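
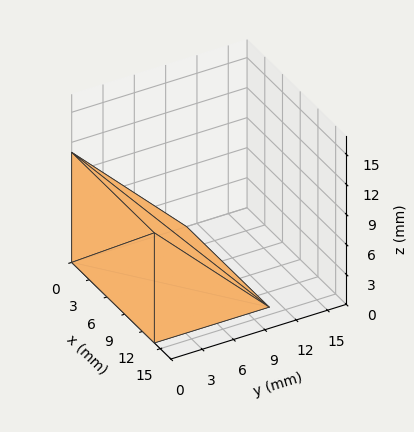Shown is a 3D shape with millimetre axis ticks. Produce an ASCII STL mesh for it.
Reading the render: the shape is a wedge (ramp): 14 × 11 mm base, rising to 11 mm along the y=0 edge and sloping linearly to z=0 at y=11 (dimensions read to the nearest mm from the axis ticks). For the STL, each face is triangulated and given an outward normal.

solid part
  facet normal 0.0000 0.0000 -1.0000
    outer loop
      vertex 14.0 11.0 0.0
      vertex 14.0 0.0 0.0
      vertex 0.0 0.0 0.0
    endloop
  endfacet
  facet normal 0.0000 0.0000 -1.0000
    outer loop
      vertex 0.0 11.0 0.0
      vertex 14.0 11.0 0.0
      vertex 0.0 0.0 0.0
    endloop
  endfacet
  facet normal 0.0000 -1.0000 0.0000
    outer loop
      vertex 0.0 0.0 0.0
      vertex 14.0 0.0 0.0
      vertex 14.0 0.0 11.0
    endloop
  endfacet
  facet normal 0.0000 -1.0000 0.0000
    outer loop
      vertex 0.0 0.0 0.0
      vertex 14.0 0.0 11.0
      vertex 0.0 0.0 11.0
    endloop
  endfacet
  facet normal 0.0000 0.7071 0.7071
    outer loop
      vertex 0.0 0.0 11.0
      vertex 14.0 0.0 11.0
      vertex 14.0 11.0 0.0
    endloop
  endfacet
  facet normal 0.0000 0.7071 0.7071
    outer loop
      vertex 0.0 0.0 11.0
      vertex 14.0 11.0 0.0
      vertex 0.0 11.0 0.0
    endloop
  endfacet
  facet normal -1.0000 0.0000 0.0000
    outer loop
      vertex 0.0 0.0 11.0
      vertex 0.0 11.0 0.0
      vertex 0.0 0.0 0.0
    endloop
  endfacet
  facet normal 1.0000 0.0000 0.0000
    outer loop
      vertex 14.0 0.0 0.0
      vertex 14.0 11.0 0.0
      vertex 14.0 0.0 11.0
    endloop
  endfacet
endsolid part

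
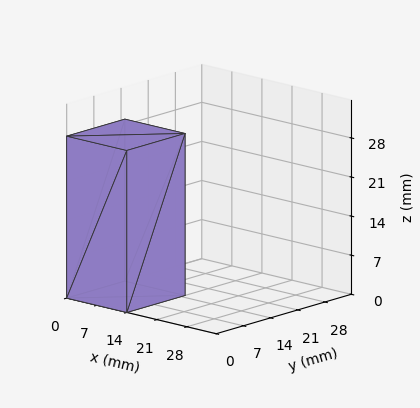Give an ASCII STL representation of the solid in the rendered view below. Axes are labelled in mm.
Reading the render: the shape is a rectangular box, roughly 14 × 15 mm footprint and 29 mm tall (dimensions read to the nearest mm from the axis ticks). For the STL, each face is triangulated and given an outward normal.

solid part
  facet normal 0.0000 0.0000 -1.0000
    outer loop
      vertex 14.0 15.0 0.0
      vertex 14.0 0.0 0.0
      vertex 0.0 0.0 0.0
    endloop
  endfacet
  facet normal 0.0000 0.0000 -1.0000
    outer loop
      vertex 0.0 15.0 0.0
      vertex 14.0 15.0 0.0
      vertex 0.0 0.0 0.0
    endloop
  endfacet
  facet normal 0.0000 0.0000 1.0000
    outer loop
      vertex 0.0 0.0 29.0
      vertex 14.0 0.0 29.0
      vertex 14.0 15.0 29.0
    endloop
  endfacet
  facet normal 0.0000 0.0000 1.0000
    outer loop
      vertex 0.0 0.0 29.0
      vertex 14.0 15.0 29.0
      vertex 0.0 15.0 29.0
    endloop
  endfacet
  facet normal 0.0000 -1.0000 0.0000
    outer loop
      vertex 0.0 0.0 0.0
      vertex 14.0 0.0 0.0
      vertex 14.0 0.0 29.0
    endloop
  endfacet
  facet normal 0.0000 -1.0000 0.0000
    outer loop
      vertex 0.0 0.0 0.0
      vertex 14.0 0.0 29.0
      vertex 0.0 0.0 29.0
    endloop
  endfacet
  facet normal 0.0000 1.0000 0.0000
    outer loop
      vertex 14.0 15.0 29.0
      vertex 14.0 15.0 0.0
      vertex 0.0 15.0 0.0
    endloop
  endfacet
  facet normal 0.0000 1.0000 0.0000
    outer loop
      vertex 0.0 15.0 29.0
      vertex 14.0 15.0 29.0
      vertex 0.0 15.0 0.0
    endloop
  endfacet
  facet normal -1.0000 0.0000 0.0000
    outer loop
      vertex 0.0 15.0 29.0
      vertex 0.0 15.0 0.0
      vertex 0.0 0.0 0.0
    endloop
  endfacet
  facet normal -1.0000 0.0000 0.0000
    outer loop
      vertex 0.0 0.0 29.0
      vertex 0.0 15.0 29.0
      vertex 0.0 0.0 0.0
    endloop
  endfacet
  facet normal 1.0000 0.0000 0.0000
    outer loop
      vertex 14.0 0.0 0.0
      vertex 14.0 15.0 0.0
      vertex 14.0 15.0 29.0
    endloop
  endfacet
  facet normal 1.0000 0.0000 0.0000
    outer loop
      vertex 14.0 0.0 0.0
      vertex 14.0 15.0 29.0
      vertex 14.0 0.0 29.0
    endloop
  endfacet
endsolid part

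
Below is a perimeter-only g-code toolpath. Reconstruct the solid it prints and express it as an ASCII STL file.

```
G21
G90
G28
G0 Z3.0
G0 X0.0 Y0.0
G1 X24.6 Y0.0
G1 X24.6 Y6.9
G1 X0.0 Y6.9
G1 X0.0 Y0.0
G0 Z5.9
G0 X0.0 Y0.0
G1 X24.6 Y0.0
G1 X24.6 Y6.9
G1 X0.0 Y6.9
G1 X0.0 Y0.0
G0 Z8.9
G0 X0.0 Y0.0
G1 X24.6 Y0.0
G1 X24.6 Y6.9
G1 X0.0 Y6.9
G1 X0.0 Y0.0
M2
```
solid part
  facet normal 0.0000 0.0000 -1.0000
    outer loop
      vertex 24.6 6.9 0.0
      vertex 24.6 0.0 0.0
      vertex 0.0 0.0 0.0
    endloop
  endfacet
  facet normal 0.0000 0.0000 -1.0000
    outer loop
      vertex 0.0 6.9 0.0
      vertex 24.6 6.9 0.0
      vertex 0.0 0.0 0.0
    endloop
  endfacet
  facet normal 0.0000 0.0000 1.0000
    outer loop
      vertex 0.0 0.0 8.9
      vertex 24.6 0.0 8.9
      vertex 24.6 6.9 8.9
    endloop
  endfacet
  facet normal 0.0000 0.0000 1.0000
    outer loop
      vertex 0.0 0.0 8.9
      vertex 24.6 6.9 8.9
      vertex 0.0 6.9 8.9
    endloop
  endfacet
  facet normal 0.0000 -1.0000 0.0000
    outer loop
      vertex 0.0 0.0 0.0
      vertex 24.6 0.0 0.0
      vertex 24.6 0.0 8.9
    endloop
  endfacet
  facet normal 0.0000 -1.0000 0.0000
    outer loop
      vertex 0.0 0.0 0.0
      vertex 24.6 0.0 8.9
      vertex 0.0 0.0 8.9
    endloop
  endfacet
  facet normal 0.0000 1.0000 0.0000
    outer loop
      vertex 24.6 6.9 8.9
      vertex 24.6 6.9 0.0
      vertex 0.0 6.9 0.0
    endloop
  endfacet
  facet normal 0.0000 1.0000 0.0000
    outer loop
      vertex 0.0 6.9 8.9
      vertex 24.6 6.9 8.9
      vertex 0.0 6.9 0.0
    endloop
  endfacet
  facet normal -1.0000 0.0000 0.0000
    outer loop
      vertex 0.0 6.9 8.9
      vertex 0.0 6.9 0.0
      vertex 0.0 0.0 0.0
    endloop
  endfacet
  facet normal -1.0000 0.0000 0.0000
    outer loop
      vertex 0.0 0.0 8.9
      vertex 0.0 6.9 8.9
      vertex 0.0 0.0 0.0
    endloop
  endfacet
  facet normal 1.0000 0.0000 0.0000
    outer loop
      vertex 24.6 0.0 0.0
      vertex 24.6 6.9 0.0
      vertex 24.6 6.9 8.9
    endloop
  endfacet
  facet normal 1.0000 0.0000 0.0000
    outer loop
      vertex 24.6 0.0 0.0
      vertex 24.6 6.9 8.9
      vertex 24.6 0.0 8.9
    endloop
  endfacet
endsolid part

The G0 Z moves step by Δz≈3.0 mm. Every layer's G1 loop is the same polygon, so the solid is a straight extrusion of it from z=0 to z≈8.9. Closing with flat bottom and top caps and triangulating gives 12 facets — a rectangular box, roughly 24.6 × 6.9 mm footprint and 8.9 mm tall.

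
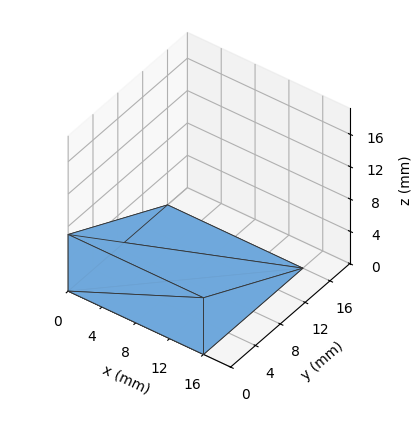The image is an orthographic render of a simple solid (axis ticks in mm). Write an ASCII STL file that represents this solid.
Reading the render: the shape is a wedge (ramp): 16 × 16 mm base, rising to 7 mm along the y=0 edge and sloping linearly to z=0 at y=16 (dimensions read to the nearest mm from the axis ticks). For the STL, each face is triangulated and given an outward normal.

solid part
  facet normal 0.0000 0.0000 -1.0000
    outer loop
      vertex 16.000 16.000 0.000
      vertex 16.000 0.000 0.000
      vertex 0.000 0.000 0.000
    endloop
  endfacet
  facet normal 0.0000 0.0000 -1.0000
    outer loop
      vertex 0.000 16.000 0.000
      vertex 16.000 16.000 0.000
      vertex 0.000 0.000 0.000
    endloop
  endfacet
  facet normal 0.0000 -1.0000 0.0000
    outer loop
      vertex 0.000 0.000 0.000
      vertex 16.000 0.000 0.000
      vertex 16.000 0.000 7.000
    endloop
  endfacet
  facet normal 0.0000 -1.0000 0.0000
    outer loop
      vertex 0.000 0.000 0.000
      vertex 16.000 0.000 7.000
      vertex 0.000 0.000 7.000
    endloop
  endfacet
  facet normal 0.0000 0.4008 0.9162
    outer loop
      vertex 0.000 0.000 7.000
      vertex 16.000 0.000 7.000
      vertex 16.000 16.000 0.000
    endloop
  endfacet
  facet normal 0.0000 0.4008 0.9162
    outer loop
      vertex 0.000 0.000 7.000
      vertex 16.000 16.000 0.000
      vertex 0.000 16.000 0.000
    endloop
  endfacet
  facet normal -1.0000 0.0000 0.0000
    outer loop
      vertex 0.000 0.000 7.000
      vertex 0.000 16.000 0.000
      vertex 0.000 0.000 0.000
    endloop
  endfacet
  facet normal 1.0000 0.0000 0.0000
    outer loop
      vertex 16.000 0.000 0.000
      vertex 16.000 16.000 0.000
      vertex 16.000 0.000 7.000
    endloop
  endfacet
endsolid part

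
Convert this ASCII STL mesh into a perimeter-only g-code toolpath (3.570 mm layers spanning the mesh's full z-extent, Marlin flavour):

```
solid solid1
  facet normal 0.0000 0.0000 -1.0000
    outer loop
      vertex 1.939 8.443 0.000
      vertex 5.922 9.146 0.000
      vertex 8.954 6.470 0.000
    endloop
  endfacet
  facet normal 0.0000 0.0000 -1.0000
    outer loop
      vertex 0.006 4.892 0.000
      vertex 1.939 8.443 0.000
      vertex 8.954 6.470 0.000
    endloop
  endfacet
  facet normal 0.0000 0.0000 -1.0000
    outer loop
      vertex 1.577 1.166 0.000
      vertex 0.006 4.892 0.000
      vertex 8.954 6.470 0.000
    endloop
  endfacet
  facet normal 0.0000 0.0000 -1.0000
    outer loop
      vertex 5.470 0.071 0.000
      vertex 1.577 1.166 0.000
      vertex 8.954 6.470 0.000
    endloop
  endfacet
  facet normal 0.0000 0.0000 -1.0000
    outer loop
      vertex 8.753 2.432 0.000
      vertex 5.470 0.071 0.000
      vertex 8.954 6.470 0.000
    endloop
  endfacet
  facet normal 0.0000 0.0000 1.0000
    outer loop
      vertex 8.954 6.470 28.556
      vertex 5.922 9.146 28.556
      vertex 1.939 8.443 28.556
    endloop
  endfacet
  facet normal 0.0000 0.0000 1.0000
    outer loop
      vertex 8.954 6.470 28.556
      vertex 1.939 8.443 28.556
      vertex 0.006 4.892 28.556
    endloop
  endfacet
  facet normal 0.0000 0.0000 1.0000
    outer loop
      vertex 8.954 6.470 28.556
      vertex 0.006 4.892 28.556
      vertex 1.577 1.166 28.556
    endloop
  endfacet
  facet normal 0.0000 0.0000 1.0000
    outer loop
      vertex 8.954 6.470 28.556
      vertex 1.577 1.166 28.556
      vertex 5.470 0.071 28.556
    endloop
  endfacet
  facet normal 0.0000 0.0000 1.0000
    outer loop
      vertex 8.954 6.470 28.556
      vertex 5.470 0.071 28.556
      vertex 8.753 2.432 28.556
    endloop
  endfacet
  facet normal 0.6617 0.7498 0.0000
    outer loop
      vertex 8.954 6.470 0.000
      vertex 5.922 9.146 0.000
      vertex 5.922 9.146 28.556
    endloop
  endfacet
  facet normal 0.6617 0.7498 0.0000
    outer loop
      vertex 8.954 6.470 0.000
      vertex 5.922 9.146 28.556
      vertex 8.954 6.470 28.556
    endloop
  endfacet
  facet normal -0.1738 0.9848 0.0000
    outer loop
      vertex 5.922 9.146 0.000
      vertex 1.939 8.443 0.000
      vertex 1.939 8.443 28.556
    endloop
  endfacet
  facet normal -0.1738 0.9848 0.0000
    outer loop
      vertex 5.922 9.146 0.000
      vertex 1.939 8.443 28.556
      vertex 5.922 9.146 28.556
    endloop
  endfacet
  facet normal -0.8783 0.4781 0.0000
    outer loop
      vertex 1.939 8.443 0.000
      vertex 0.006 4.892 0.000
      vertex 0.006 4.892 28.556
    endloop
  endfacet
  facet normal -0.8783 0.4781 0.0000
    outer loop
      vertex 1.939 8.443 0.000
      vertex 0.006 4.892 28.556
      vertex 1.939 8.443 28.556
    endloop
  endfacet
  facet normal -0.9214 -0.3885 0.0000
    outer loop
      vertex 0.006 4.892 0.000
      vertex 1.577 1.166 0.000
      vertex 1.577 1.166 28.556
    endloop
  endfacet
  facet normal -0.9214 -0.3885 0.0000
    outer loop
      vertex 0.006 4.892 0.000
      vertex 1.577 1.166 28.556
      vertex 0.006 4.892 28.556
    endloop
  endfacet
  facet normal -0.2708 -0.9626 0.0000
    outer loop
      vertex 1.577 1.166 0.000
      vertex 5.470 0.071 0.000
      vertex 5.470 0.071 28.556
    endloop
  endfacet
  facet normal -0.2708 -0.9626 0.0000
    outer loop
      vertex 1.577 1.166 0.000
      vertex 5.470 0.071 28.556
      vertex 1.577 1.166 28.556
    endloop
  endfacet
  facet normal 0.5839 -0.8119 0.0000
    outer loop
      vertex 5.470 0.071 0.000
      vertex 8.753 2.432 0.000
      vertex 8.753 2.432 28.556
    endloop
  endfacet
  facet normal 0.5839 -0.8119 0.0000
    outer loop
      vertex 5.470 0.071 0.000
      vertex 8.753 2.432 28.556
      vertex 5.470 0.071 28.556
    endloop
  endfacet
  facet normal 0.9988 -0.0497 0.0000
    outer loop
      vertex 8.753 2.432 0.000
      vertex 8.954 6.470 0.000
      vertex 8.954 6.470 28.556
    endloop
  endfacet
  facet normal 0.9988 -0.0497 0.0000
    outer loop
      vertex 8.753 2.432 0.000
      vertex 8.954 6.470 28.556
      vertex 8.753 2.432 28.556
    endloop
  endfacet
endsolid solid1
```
; perimeter-only toolpath
G21 ; units = mm
G90 ; absolute positioning
G28 ; home
; layer 1
G0 Z3.570
G0 X8.954 Y6.470
G1 X5.922 Y9.146
G1 X1.939 Y8.443
G1 X0.006 Y4.892
G1 X1.577 Y1.166
G1 X5.470 Y0.071
G1 X8.753 Y2.432
G1 X8.954 Y6.470
; layer 2
G0 Z7.139
G0 X8.954 Y6.470
G1 X5.922 Y9.146
G1 X1.939 Y8.443
G1 X0.006 Y4.892
G1 X1.577 Y1.166
G1 X5.470 Y0.071
G1 X8.753 Y2.432
G1 X8.954 Y6.470
; layer 3
G0 Z10.709
G0 X8.954 Y6.470
G1 X5.922 Y9.146
G1 X1.939 Y8.443
G1 X0.006 Y4.892
G1 X1.577 Y1.166
G1 X5.470 Y0.071
G1 X8.753 Y2.432
G1 X8.954 Y6.470
; layer 4
G0 Z14.278
G0 X8.954 Y6.470
G1 X5.922 Y9.146
G1 X1.939 Y8.443
G1 X0.006 Y4.892
G1 X1.577 Y1.166
G1 X5.470 Y0.071
G1 X8.753 Y2.432
G1 X8.954 Y6.470
; layer 5
G0 Z17.848
G0 X8.954 Y6.470
G1 X5.922 Y9.146
G1 X1.939 Y8.443
G1 X0.006 Y4.892
G1 X1.577 Y1.166
G1 X5.470 Y0.071
G1 X8.753 Y2.432
G1 X8.954 Y6.470
; layer 6
G0 Z21.417
G0 X8.954 Y6.470
G1 X5.922 Y9.146
G1 X1.939 Y8.443
G1 X0.006 Y4.892
G1 X1.577 Y1.166
G1 X5.470 Y0.071
G1 X8.753 Y2.432
G1 X8.954 Y6.470
; layer 7
G0 Z24.986
G0 X8.954 Y6.470
G1 X5.922 Y9.146
G1 X1.939 Y8.443
G1 X0.006 Y4.892
G1 X1.577 Y1.166
G1 X5.470 Y0.071
G1 X8.753 Y2.432
G1 X8.954 Y6.470
; layer 8
G0 Z28.556
G0 X8.954 Y6.470
G1 X5.922 Y9.146
G1 X1.939 Y8.443
G1 X0.006 Y4.892
G1 X1.577 Y1.166
G1 X5.470 Y0.071
G1 X8.753 Y2.432
G1 X8.954 Y6.470
M2 ; end

The solid is a regular 7-sided prism (a cylinder approximated with 7 flat sides), circumscribed radius ≈ 4.66 mm, height ≈ 28.6 mm. Slicing at Δz = 3.570 mm — 8 equal slices spanning the solid's height, so layer i sits at z = i·h/8 — gives 8 non-empty perimeters. Each is a 7-segment closed polygon; G0 lifts to the layer z and rapids to the start vertex, then G1 traces the edges.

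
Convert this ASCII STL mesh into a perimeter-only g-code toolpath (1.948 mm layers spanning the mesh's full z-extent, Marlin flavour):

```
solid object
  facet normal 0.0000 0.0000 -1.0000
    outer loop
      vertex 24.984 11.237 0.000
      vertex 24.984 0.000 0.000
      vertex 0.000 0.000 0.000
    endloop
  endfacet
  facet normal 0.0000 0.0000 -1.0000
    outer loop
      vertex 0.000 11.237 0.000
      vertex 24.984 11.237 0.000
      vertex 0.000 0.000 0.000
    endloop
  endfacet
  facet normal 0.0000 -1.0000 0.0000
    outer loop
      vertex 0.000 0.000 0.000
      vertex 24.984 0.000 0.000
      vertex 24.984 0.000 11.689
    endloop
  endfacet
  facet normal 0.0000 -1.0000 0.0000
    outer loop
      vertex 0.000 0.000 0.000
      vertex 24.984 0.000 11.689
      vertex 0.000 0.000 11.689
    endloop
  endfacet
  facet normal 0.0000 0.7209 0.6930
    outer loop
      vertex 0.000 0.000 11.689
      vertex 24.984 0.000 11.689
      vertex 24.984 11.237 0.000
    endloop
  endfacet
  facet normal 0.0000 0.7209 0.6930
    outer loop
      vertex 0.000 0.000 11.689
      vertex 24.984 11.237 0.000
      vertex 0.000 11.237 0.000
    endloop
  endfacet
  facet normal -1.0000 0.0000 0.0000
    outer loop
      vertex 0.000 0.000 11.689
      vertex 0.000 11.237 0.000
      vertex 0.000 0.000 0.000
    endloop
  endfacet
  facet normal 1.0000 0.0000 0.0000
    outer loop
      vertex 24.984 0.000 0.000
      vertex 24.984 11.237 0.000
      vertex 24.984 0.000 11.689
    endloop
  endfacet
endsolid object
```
; perimeter-only toolpath
G21 ; units = mm
G90 ; absolute positioning
G28 ; home
; layer 1
G0 Z1.948
G0 X0.000 Y0.000
G1 X24.984 Y0.000
G1 X24.984 Y9.364
G1 X0.000 Y9.364
G1 X0.000 Y0.000
; layer 2
G0 Z3.896
G0 X0.000 Y0.000
G1 X24.984 Y0.000
G1 X24.984 Y7.491
G1 X0.000 Y7.491
G1 X0.000 Y0.000
; layer 3
G0 Z5.845
G0 X0.000 Y0.000
G1 X24.984 Y0.000
G1 X24.984 Y5.619
G1 X0.000 Y5.619
G1 X0.000 Y0.000
; layer 4
G0 Z7.793
G0 X0.000 Y0.000
G1 X24.984 Y0.000
G1 X24.984 Y3.746
G1 X0.000 Y3.746
G1 X0.000 Y0.000
; layer 5
G0 Z9.741
G0 X0.000 Y0.000
G1 X24.984 Y0.000
G1 X24.984 Y1.873
G1 X0.000 Y1.873
G1 X0.000 Y0.000
M2 ; end

The solid is a wedge (ramp): 25 × 11.2 mm base, rising to 11.7 mm along the y=0 edge and sloping linearly to z=0 at y=11.2. Slicing at Δz = 1.948 mm — 6 equal slices spanning the solid's height, so layer i sits at z = i·h/6 — gives 5 non-empty perimeters. Each is a 4-segment closed polygon; G0 lifts to the layer z and rapids to the start vertex, then G1 traces the edges. The cross-section shrinks linearly with z (the slice at the apex is degenerate and omitted).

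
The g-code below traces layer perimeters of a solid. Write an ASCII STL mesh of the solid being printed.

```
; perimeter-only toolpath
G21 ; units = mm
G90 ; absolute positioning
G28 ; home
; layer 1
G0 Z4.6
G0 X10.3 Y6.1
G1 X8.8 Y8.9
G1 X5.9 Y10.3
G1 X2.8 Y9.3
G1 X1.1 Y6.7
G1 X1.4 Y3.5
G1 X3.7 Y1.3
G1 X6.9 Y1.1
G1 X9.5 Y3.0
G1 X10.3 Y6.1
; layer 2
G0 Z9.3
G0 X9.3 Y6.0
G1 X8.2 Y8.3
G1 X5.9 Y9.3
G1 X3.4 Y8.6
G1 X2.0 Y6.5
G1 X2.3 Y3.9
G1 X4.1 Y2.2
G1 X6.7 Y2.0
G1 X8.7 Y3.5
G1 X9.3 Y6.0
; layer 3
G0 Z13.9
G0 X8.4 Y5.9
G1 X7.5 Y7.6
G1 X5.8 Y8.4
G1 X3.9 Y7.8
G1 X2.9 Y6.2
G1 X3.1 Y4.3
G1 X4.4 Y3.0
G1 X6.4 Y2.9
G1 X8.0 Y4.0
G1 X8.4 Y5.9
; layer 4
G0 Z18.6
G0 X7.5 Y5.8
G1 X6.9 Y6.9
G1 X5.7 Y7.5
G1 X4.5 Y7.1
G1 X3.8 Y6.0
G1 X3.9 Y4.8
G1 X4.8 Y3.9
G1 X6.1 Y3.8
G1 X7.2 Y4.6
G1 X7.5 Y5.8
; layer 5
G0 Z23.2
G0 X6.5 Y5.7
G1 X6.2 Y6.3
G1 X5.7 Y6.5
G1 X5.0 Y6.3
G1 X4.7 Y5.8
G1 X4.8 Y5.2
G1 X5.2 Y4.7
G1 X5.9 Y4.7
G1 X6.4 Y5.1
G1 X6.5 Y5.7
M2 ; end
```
solid part
  facet normal 0.0000 0.0000 -1.0000
    outer loop
      vertex 6.0 11.2 0.0
      vertex 9.5 9.6 0.0
      vertex 11.2 6.2 0.0
    endloop
  endfacet
  facet normal 0.0000 0.0000 -1.0000
    outer loop
      vertex 2.3 10.1 0.0
      vertex 6.0 11.2 0.0
      vertex 11.2 6.2 0.0
    endloop
  endfacet
  facet normal 0.0000 0.0000 -1.0000
    outer loop
      vertex 0.2 6.9 0.0
      vertex 2.3 10.1 0.0
      vertex 11.2 6.2 0.0
    endloop
  endfacet
  facet normal 0.0000 0.0000 -1.0000
    outer loop
      vertex 0.6 3.1 0.0
      vertex 0.2 6.9 0.0
      vertex 11.2 6.2 0.0
    endloop
  endfacet
  facet normal 0.0000 0.0000 -1.0000
    outer loop
      vertex 3.3 0.5 0.0
      vertex 0.6 3.1 0.0
      vertex 11.2 6.2 0.0
    endloop
  endfacet
  facet normal 0.0000 0.0000 -1.0000
    outer loop
      vertex 7.2 0.2 0.0
      vertex 3.3 0.5 0.0
      vertex 11.2 6.2 0.0
    endloop
  endfacet
  facet normal 0.0000 0.0000 -1.0000
    outer loop
      vertex 10.3 2.5 0.0
      vertex 7.2 0.2 0.0
      vertex 11.2 6.2 0.0
    endloop
  endfacet
  facet normal 0.8788 0.4394 0.1858
    outer loop
      vertex 11.2 6.2 0.0
      vertex 9.5 9.6 0.0
      vertex 5.6 5.6 27.9
    endloop
  endfacet
  facet normal 0.4086 0.8937 0.1852
    outer loop
      vertex 9.5 9.6 0.0
      vertex 6.0 11.2 0.0
      vertex 5.6 5.6 27.9
    endloop
  endfacet
  facet normal -0.2800 0.9420 0.1851
    outer loop
      vertex 6.0 11.2 0.0
      vertex 2.3 10.1 0.0
      vertex 5.6 5.6 27.9
    endloop
  endfacet
  facet normal -0.8217 0.5393 0.1842
    outer loop
      vertex 2.3 10.1 0.0
      vertex 0.2 6.9 0.0
      vertex 5.6 5.6 27.9
    endloop
  endfacet
  facet normal -0.9775 -0.1029 0.1844
    outer loop
      vertex 0.2 6.9 0.0
      vertex 0.6 3.1 0.0
      vertex 5.6 5.6 27.9
    endloop
  endfacet
  facet normal -0.6816 -0.7078 0.1856
    outer loop
      vertex 0.6 3.1 0.0
      vertex 3.3 0.5 0.0
      vertex 5.6 5.6 27.9
    endloop
  endfacet
  facet normal -0.0754 -0.9798 0.1853
    outer loop
      vertex 3.3 0.5 0.0
      vertex 7.2 0.2 0.0
      vertex 5.6 5.6 27.9
    endloop
  endfacet
  facet normal 0.5854 -0.7890 0.1863
    outer loop
      vertex 7.2 0.2 0.0
      vertex 10.3 2.5 0.0
      vertex 5.6 5.6 27.9
    endloop
  endfacet
  facet normal 0.9546 -0.2322 0.1866
    outer loop
      vertex 10.3 2.5 0.0
      vertex 11.2 6.2 0.0
      vertex 5.6 5.6 27.9
    endloop
  endfacet
endsolid part

The G0 Z moves step by Δz≈4.6 mm. The G1 loops shrink linearly with z, so the solid tapers from its base footprint up to z≈27.9. Closing with a flat bottom cap and the tapered top and triangulating gives 16 facets — a regular 9-sided pyramid, base circumscribed radius ≈ 5.6 mm, apex at z ≈ 27.9 mm.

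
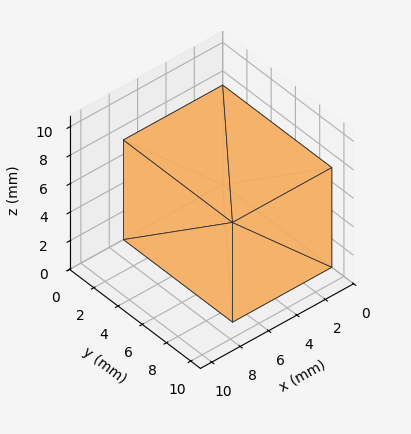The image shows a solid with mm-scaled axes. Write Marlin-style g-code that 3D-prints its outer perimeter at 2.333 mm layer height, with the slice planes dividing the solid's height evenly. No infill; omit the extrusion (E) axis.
Reading the render: the shape is a rectangular box, roughly 7 × 9 mm footprint and 7 mm tall (dimensions read to the nearest mm from the axis ticks). For the g-code, the solid's height is divided into equal slices at the stated Δz and each level perimeter traced with G1 moves after a G0 lift.

; perimeter-only toolpath
G21 ; units = mm
G90 ; absolute positioning
G28 ; home
; layer 1
G0 Z2.333
G0 X0.000 Y0.000
G1 X7.000 Y0.000
G1 X7.000 Y9.000
G1 X0.000 Y9.000
G1 X0.000 Y0.000
; layer 2
G0 Z4.667
G0 X0.000 Y0.000
G1 X7.000 Y0.000
G1 X7.000 Y9.000
G1 X0.000 Y9.000
G1 X0.000 Y0.000
; layer 3
G0 Z7.000
G0 X0.000 Y0.000
G1 X7.000 Y0.000
G1 X7.000 Y9.000
G1 X0.000 Y9.000
G1 X0.000 Y0.000
M2 ; end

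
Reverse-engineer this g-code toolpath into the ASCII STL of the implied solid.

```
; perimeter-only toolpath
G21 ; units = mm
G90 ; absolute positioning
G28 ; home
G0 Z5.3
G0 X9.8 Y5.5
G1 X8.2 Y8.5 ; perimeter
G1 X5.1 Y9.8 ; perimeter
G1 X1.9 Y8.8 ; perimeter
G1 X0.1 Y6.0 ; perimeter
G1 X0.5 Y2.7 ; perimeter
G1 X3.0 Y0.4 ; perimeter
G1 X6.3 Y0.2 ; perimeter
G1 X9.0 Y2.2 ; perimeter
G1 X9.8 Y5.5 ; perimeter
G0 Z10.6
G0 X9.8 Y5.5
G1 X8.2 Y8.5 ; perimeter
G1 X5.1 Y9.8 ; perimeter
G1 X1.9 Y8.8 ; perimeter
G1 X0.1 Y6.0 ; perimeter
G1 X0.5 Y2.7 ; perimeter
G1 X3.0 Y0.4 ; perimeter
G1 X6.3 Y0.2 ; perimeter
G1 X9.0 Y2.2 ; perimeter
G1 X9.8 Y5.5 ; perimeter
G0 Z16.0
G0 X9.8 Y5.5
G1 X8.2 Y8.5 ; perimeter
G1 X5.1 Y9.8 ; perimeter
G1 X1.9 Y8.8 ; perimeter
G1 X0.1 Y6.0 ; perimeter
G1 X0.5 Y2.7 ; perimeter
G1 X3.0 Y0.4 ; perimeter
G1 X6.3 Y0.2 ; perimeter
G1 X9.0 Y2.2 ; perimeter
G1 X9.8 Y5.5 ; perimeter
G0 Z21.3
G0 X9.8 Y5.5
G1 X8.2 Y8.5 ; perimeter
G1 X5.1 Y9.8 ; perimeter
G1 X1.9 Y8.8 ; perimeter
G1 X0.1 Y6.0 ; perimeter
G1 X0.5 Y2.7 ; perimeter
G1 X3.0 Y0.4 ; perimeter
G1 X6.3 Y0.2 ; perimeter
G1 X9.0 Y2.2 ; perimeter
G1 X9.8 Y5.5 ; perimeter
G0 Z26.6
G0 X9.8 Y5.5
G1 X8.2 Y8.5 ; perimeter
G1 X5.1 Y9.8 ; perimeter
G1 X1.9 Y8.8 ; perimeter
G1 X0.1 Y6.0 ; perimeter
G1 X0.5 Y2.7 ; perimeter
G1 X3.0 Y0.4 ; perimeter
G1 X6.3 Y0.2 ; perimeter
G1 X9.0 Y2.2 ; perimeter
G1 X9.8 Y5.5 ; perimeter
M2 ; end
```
solid part
  facet normal 0.0000 0.0000 -1.0000
    outer loop
      vertex 5.1 9.8 0.0
      vertex 8.2 8.5 0.0
      vertex 9.8 5.5 0.0
    endloop
  endfacet
  facet normal 0.0000 0.0000 -1.0000
    outer loop
      vertex 1.9 8.8 0.0
      vertex 5.1 9.8 0.0
      vertex 9.8 5.5 0.0
    endloop
  endfacet
  facet normal 0.0000 0.0000 -1.0000
    outer loop
      vertex 0.1 6.0 0.0
      vertex 1.9 8.8 0.0
      vertex 9.8 5.5 0.0
    endloop
  endfacet
  facet normal 0.0000 0.0000 -1.0000
    outer loop
      vertex 0.5 2.7 0.0
      vertex 0.1 6.0 0.0
      vertex 9.8 5.5 0.0
    endloop
  endfacet
  facet normal 0.0000 0.0000 -1.0000
    outer loop
      vertex 3.0 0.4 0.0
      vertex 0.5 2.7 0.0
      vertex 9.8 5.5 0.0
    endloop
  endfacet
  facet normal 0.0000 0.0000 -1.0000
    outer loop
      vertex 6.3 0.2 0.0
      vertex 3.0 0.4 0.0
      vertex 9.8 5.5 0.0
    endloop
  endfacet
  facet normal 0.0000 0.0000 -1.0000
    outer loop
      vertex 9.0 2.2 0.0
      vertex 6.3 0.2 0.0
      vertex 9.8 5.5 0.0
    endloop
  endfacet
  facet normal 0.0000 0.0000 1.0000
    outer loop
      vertex 9.8 5.5 26.6
      vertex 8.2 8.5 26.6
      vertex 5.1 9.8 26.6
    endloop
  endfacet
  facet normal 0.0000 0.0000 1.0000
    outer loop
      vertex 9.8 5.5 26.6
      vertex 5.1 9.8 26.6
      vertex 1.9 8.8 26.6
    endloop
  endfacet
  facet normal 0.0000 0.0000 1.0000
    outer loop
      vertex 9.8 5.5 26.6
      vertex 1.9 8.8 26.6
      vertex 0.1 6.0 26.6
    endloop
  endfacet
  facet normal 0.0000 0.0000 1.0000
    outer loop
      vertex 9.8 5.5 26.6
      vertex 0.1 6.0 26.6
      vertex 0.5 2.7 26.6
    endloop
  endfacet
  facet normal 0.0000 0.0000 1.0000
    outer loop
      vertex 9.8 5.5 26.6
      vertex 0.5 2.7 26.6
      vertex 3.0 0.4 26.6
    endloop
  endfacet
  facet normal 0.0000 0.0000 1.0000
    outer loop
      vertex 9.8 5.5 26.6
      vertex 3.0 0.4 26.6
      vertex 6.3 0.2 26.6
    endloop
  endfacet
  facet normal 0.0000 0.0000 1.0000
    outer loop
      vertex 9.8 5.5 26.6
      vertex 6.3 0.2 26.6
      vertex 9.0 2.2 26.6
    endloop
  endfacet
  facet normal 0.8824 0.4706 0.0000
    outer loop
      vertex 9.8 5.5 0.0
      vertex 8.2 8.5 0.0
      vertex 8.2 8.5 26.6
    endloop
  endfacet
  facet normal 0.8824 0.4706 0.0000
    outer loop
      vertex 9.8 5.5 0.0
      vertex 8.2 8.5 26.6
      vertex 9.8 5.5 26.6
    endloop
  endfacet
  facet normal 0.3867 0.9222 0.0000
    outer loop
      vertex 8.2 8.5 0.0
      vertex 5.1 9.8 0.0
      vertex 5.1 9.8 26.6
    endloop
  endfacet
  facet normal 0.3867 0.9222 0.0000
    outer loop
      vertex 8.2 8.5 0.0
      vertex 5.1 9.8 26.6
      vertex 8.2 8.5 26.6
    endloop
  endfacet
  facet normal -0.2983 0.9545 0.0000
    outer loop
      vertex 5.1 9.8 0.0
      vertex 1.9 8.8 0.0
      vertex 1.9 8.8 26.6
    endloop
  endfacet
  facet normal -0.2983 0.9545 0.0000
    outer loop
      vertex 5.1 9.8 0.0
      vertex 1.9 8.8 26.6
      vertex 5.1 9.8 26.6
    endloop
  endfacet
  facet normal -0.8412 0.5408 0.0000
    outer loop
      vertex 1.9 8.8 0.0
      vertex 0.1 6.0 0.0
      vertex 0.1 6.0 26.6
    endloop
  endfacet
  facet normal -0.8412 0.5408 0.0000
    outer loop
      vertex 1.9 8.8 0.0
      vertex 0.1 6.0 26.6
      vertex 1.9 8.8 26.6
    endloop
  endfacet
  facet normal -0.9927 -0.1203 0.0000
    outer loop
      vertex 0.1 6.0 0.0
      vertex 0.5 2.7 0.0
      vertex 0.5 2.7 26.6
    endloop
  endfacet
  facet normal -0.9927 -0.1203 0.0000
    outer loop
      vertex 0.1 6.0 0.0
      vertex 0.5 2.7 26.6
      vertex 0.1 6.0 26.6
    endloop
  endfacet
  facet normal -0.6771 -0.7359 0.0000
    outer loop
      vertex 0.5 2.7 0.0
      vertex 3.0 0.4 0.0
      vertex 3.0 0.4 26.6
    endloop
  endfacet
  facet normal -0.6771 -0.7359 0.0000
    outer loop
      vertex 0.5 2.7 0.0
      vertex 3.0 0.4 26.6
      vertex 0.5 2.7 26.6
    endloop
  endfacet
  facet normal -0.0605 -0.9982 0.0000
    outer loop
      vertex 3.0 0.4 0.0
      vertex 6.3 0.2 0.0
      vertex 6.3 0.2 26.6
    endloop
  endfacet
  facet normal -0.0605 -0.9982 0.0000
    outer loop
      vertex 3.0 0.4 0.0
      vertex 6.3 0.2 26.6
      vertex 3.0 0.4 26.6
    endloop
  endfacet
  facet normal 0.5952 -0.8036 0.0000
    outer loop
      vertex 6.3 0.2 0.0
      vertex 9.0 2.2 0.0
      vertex 9.0 2.2 26.6
    endloop
  endfacet
  facet normal 0.5952 -0.8036 0.0000
    outer loop
      vertex 6.3 0.2 0.0
      vertex 9.0 2.2 26.6
      vertex 6.3 0.2 26.6
    endloop
  endfacet
  facet normal 0.9719 -0.2356 0.0000
    outer loop
      vertex 9.0 2.2 0.0
      vertex 9.8 5.5 0.0
      vertex 9.8 5.5 26.6
    endloop
  endfacet
  facet normal 0.9719 -0.2356 0.0000
    outer loop
      vertex 9.0 2.2 0.0
      vertex 9.8 5.5 26.6
      vertex 9.0 2.2 26.6
    endloop
  endfacet
endsolid part

The G0 Z moves step by Δz≈5.3 mm. Every layer's G1 loop is the same polygon, so the solid is a straight extrusion of it from z=0 to z≈26.6. Closing with flat bottom and top caps and triangulating gives 32 facets — a regular 9-sided prism (a cylinder approximated with 9 flat sides), circumscribed radius ≈ 4.9 mm, height ≈ 26.6 mm.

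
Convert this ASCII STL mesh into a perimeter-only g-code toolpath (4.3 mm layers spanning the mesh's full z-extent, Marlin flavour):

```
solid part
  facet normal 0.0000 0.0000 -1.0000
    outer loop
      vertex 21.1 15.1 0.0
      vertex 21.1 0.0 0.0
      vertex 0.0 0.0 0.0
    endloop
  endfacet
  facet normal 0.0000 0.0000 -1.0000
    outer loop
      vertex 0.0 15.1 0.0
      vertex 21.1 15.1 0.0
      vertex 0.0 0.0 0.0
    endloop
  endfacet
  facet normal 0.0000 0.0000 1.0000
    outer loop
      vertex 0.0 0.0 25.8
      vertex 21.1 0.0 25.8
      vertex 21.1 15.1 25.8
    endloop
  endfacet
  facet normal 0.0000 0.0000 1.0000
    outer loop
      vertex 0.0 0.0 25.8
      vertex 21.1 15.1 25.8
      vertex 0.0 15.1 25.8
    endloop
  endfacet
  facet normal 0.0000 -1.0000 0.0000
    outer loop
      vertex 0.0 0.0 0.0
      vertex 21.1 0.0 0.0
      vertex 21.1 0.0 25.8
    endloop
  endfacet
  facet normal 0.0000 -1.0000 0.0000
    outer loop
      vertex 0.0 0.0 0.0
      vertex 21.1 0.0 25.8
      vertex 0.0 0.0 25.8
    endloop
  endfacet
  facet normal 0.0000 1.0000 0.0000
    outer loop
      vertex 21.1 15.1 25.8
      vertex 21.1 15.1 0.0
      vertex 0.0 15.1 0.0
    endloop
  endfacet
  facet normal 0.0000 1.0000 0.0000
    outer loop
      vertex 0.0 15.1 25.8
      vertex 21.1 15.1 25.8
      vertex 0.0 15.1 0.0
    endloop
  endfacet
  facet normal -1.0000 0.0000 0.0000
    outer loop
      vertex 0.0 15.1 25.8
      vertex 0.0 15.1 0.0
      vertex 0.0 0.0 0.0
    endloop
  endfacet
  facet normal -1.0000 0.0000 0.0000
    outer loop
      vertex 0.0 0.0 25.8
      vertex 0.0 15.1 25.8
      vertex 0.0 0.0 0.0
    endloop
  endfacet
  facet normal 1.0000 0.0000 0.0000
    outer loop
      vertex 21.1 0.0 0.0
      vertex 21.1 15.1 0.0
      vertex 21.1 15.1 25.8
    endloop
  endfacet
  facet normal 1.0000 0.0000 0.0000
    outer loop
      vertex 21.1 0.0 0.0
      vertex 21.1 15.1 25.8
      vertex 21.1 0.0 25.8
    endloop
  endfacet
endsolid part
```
; perimeter-only toolpath
G21 ; units = mm
G90 ; absolute positioning
G28 ; home
; layer 1
G0 Z4.3
G0 X0.0 Y0.0
G1 X21.1 Y0.0
G1 X21.1 Y15.1
G1 X0.0 Y15.1
G1 X0.0 Y0.0
; layer 2
G0 Z8.6
G0 X0.0 Y0.0
G1 X21.1 Y0.0
G1 X21.1 Y15.1
G1 X0.0 Y15.1
G1 X0.0 Y0.0
; layer 3
G0 Z12.9
G0 X0.0 Y0.0
G1 X21.1 Y0.0
G1 X21.1 Y15.1
G1 X0.0 Y15.1
G1 X0.0 Y0.0
; layer 4
G0 Z17.2
G0 X0.0 Y0.0
G1 X21.1 Y0.0
G1 X21.1 Y15.1
G1 X0.0 Y15.1
G1 X0.0 Y0.0
; layer 5
G0 Z21.5
G0 X0.0 Y0.0
G1 X21.1 Y0.0
G1 X21.1 Y15.1
G1 X0.0 Y15.1
G1 X0.0 Y0.0
; layer 6
G0 Z25.8
G0 X0.0 Y0.0
G1 X21.1 Y0.0
G1 X21.1 Y15.1
G1 X0.0 Y15.1
G1 X0.0 Y0.0
M2 ; end

The solid is a rectangular box, roughly 21.1 × 15.1 mm footprint and 25.8 mm tall. Slicing at Δz = 4.3 mm — 6 equal slices spanning the solid's height, so layer i sits at z = i·h/6 — gives 6 non-empty perimeters. Each is a 4-segment closed polygon; G0 lifts to the layer z and rapids to the start vertex, then G1 traces the edges.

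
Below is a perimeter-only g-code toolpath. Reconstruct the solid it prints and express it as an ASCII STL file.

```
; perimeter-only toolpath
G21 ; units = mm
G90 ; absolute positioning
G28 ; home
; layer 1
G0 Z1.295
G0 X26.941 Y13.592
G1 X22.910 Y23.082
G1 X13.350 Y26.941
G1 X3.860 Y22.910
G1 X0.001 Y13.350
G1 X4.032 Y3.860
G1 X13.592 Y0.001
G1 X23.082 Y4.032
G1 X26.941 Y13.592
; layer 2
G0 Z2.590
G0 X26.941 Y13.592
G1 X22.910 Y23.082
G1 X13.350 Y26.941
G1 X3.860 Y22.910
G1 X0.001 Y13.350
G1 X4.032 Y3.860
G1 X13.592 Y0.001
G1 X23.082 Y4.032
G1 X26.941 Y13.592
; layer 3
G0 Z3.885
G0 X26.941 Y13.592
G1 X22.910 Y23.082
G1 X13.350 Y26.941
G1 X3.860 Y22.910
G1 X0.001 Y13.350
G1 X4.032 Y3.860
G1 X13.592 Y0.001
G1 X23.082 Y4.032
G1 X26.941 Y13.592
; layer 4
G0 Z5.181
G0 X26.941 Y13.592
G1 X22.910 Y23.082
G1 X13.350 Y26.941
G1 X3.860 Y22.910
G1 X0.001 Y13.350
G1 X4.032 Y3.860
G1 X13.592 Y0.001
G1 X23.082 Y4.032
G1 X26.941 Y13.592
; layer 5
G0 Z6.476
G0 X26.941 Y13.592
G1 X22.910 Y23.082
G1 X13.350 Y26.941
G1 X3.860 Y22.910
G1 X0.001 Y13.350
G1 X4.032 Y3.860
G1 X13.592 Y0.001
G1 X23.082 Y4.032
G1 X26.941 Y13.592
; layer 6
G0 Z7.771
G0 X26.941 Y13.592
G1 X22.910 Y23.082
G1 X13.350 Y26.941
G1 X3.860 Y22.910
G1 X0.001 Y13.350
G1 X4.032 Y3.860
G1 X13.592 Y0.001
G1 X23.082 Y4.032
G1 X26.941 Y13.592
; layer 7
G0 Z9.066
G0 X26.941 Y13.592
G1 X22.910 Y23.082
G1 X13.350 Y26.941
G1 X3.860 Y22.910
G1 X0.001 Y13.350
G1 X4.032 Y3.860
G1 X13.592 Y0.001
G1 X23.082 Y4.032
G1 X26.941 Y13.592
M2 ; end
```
solid part
  facet normal 0.0000 0.0000 -1.0000
    outer loop
      vertex 13.350 26.941 0.000
      vertex 22.910 23.082 0.000
      vertex 26.941 13.592 0.000
    endloop
  endfacet
  facet normal 0.0000 0.0000 -1.0000
    outer loop
      vertex 3.860 22.910 0.000
      vertex 13.350 26.941 0.000
      vertex 26.941 13.592 0.000
    endloop
  endfacet
  facet normal 0.0000 0.0000 -1.0000
    outer loop
      vertex 0.001 13.350 0.000
      vertex 3.860 22.910 0.000
      vertex 26.941 13.592 0.000
    endloop
  endfacet
  facet normal 0.0000 0.0000 -1.0000
    outer loop
      vertex 4.032 3.860 0.000
      vertex 0.001 13.350 0.000
      vertex 26.941 13.592 0.000
    endloop
  endfacet
  facet normal 0.0000 0.0000 -1.0000
    outer loop
      vertex 13.592 0.001 0.000
      vertex 4.032 3.860 0.000
      vertex 26.941 13.592 0.000
    endloop
  endfacet
  facet normal 0.0000 0.0000 -1.0000
    outer loop
      vertex 23.082 4.032 0.000
      vertex 13.592 0.001 0.000
      vertex 26.941 13.592 0.000
    endloop
  endfacet
  facet normal 0.0000 0.0000 1.0000
    outer loop
      vertex 26.941 13.592 9.066
      vertex 22.910 23.082 9.066
      vertex 13.350 26.941 9.066
    endloop
  endfacet
  facet normal 0.0000 0.0000 1.0000
    outer loop
      vertex 26.941 13.592 9.066
      vertex 13.350 26.941 9.066
      vertex 3.860 22.910 9.066
    endloop
  endfacet
  facet normal 0.0000 0.0000 1.0000
    outer loop
      vertex 26.941 13.592 9.066
      vertex 3.860 22.910 9.066
      vertex 0.001 13.350 9.066
    endloop
  endfacet
  facet normal 0.0000 0.0000 1.0000
    outer loop
      vertex 26.941 13.592 9.066
      vertex 0.001 13.350 9.066
      vertex 4.032 3.860 9.066
    endloop
  endfacet
  facet normal 0.0000 0.0000 1.0000
    outer loop
      vertex 26.941 13.592 9.066
      vertex 4.032 3.860 9.066
      vertex 13.592 0.001 9.066
    endloop
  endfacet
  facet normal 0.0000 0.0000 1.0000
    outer loop
      vertex 26.941 13.592 9.066
      vertex 13.592 0.001 9.066
      vertex 23.082 4.032 9.066
    endloop
  endfacet
  facet normal 0.9204 0.3910 0.0000
    outer loop
      vertex 26.941 13.592 0.000
      vertex 22.910 23.082 0.000
      vertex 22.910 23.082 9.066
    endloop
  endfacet
  facet normal 0.9204 0.3910 0.0000
    outer loop
      vertex 26.941 13.592 0.000
      vertex 22.910 23.082 9.066
      vertex 26.941 13.592 9.066
    endloop
  endfacet
  facet normal 0.3743 0.9273 0.0000
    outer loop
      vertex 22.910 23.082 0.000
      vertex 13.350 26.941 0.000
      vertex 13.350 26.941 9.066
    endloop
  endfacet
  facet normal 0.3743 0.9273 0.0000
    outer loop
      vertex 22.910 23.082 0.000
      vertex 13.350 26.941 9.066
      vertex 22.910 23.082 9.066
    endloop
  endfacet
  facet normal -0.3910 0.9204 0.0000
    outer loop
      vertex 13.350 26.941 0.000
      vertex 3.860 22.910 0.000
      vertex 3.860 22.910 9.066
    endloop
  endfacet
  facet normal -0.3910 0.9204 0.0000
    outer loop
      vertex 13.350 26.941 0.000
      vertex 3.860 22.910 9.066
      vertex 13.350 26.941 9.066
    endloop
  endfacet
  facet normal -0.9273 0.3743 0.0000
    outer loop
      vertex 3.860 22.910 0.000
      vertex 0.001 13.350 0.000
      vertex 0.001 13.350 9.066
    endloop
  endfacet
  facet normal -0.9273 0.3743 0.0000
    outer loop
      vertex 3.860 22.910 0.000
      vertex 0.001 13.350 9.066
      vertex 3.860 22.910 9.066
    endloop
  endfacet
  facet normal -0.9204 -0.3910 0.0000
    outer loop
      vertex 0.001 13.350 0.000
      vertex 4.032 3.860 0.000
      vertex 4.032 3.860 9.066
    endloop
  endfacet
  facet normal -0.9204 -0.3910 0.0000
    outer loop
      vertex 0.001 13.350 0.000
      vertex 4.032 3.860 9.066
      vertex 0.001 13.350 9.066
    endloop
  endfacet
  facet normal -0.3743 -0.9273 0.0000
    outer loop
      vertex 4.032 3.860 0.000
      vertex 13.592 0.001 0.000
      vertex 13.592 0.001 9.066
    endloop
  endfacet
  facet normal -0.3743 -0.9273 0.0000
    outer loop
      vertex 4.032 3.860 0.000
      vertex 13.592 0.001 9.066
      vertex 4.032 3.860 9.066
    endloop
  endfacet
  facet normal 0.3910 -0.9204 0.0000
    outer loop
      vertex 13.592 0.001 0.000
      vertex 23.082 4.032 0.000
      vertex 23.082 4.032 9.066
    endloop
  endfacet
  facet normal 0.3910 -0.9204 0.0000
    outer loop
      vertex 13.592 0.001 0.000
      vertex 23.082 4.032 9.066
      vertex 13.592 0.001 9.066
    endloop
  endfacet
  facet normal 0.9273 -0.3743 0.0000
    outer loop
      vertex 23.082 4.032 0.000
      vertex 26.941 13.592 0.000
      vertex 26.941 13.592 9.066
    endloop
  endfacet
  facet normal 0.9273 -0.3743 0.0000
    outer loop
      vertex 23.082 4.032 0.000
      vertex 26.941 13.592 9.066
      vertex 23.082 4.032 9.066
    endloop
  endfacet
endsolid part

The G0 Z moves step by Δz≈1.295 mm. Every layer's G1 loop is the same polygon, so the solid is a straight extrusion of it from z=0 to z≈9.07. Closing with flat bottom and top caps and triangulating gives 28 facets — a regular 8-sided prism (a cylinder approximated with 8 flat sides), circumscribed radius ≈ 13.5 mm, height ≈ 9.07 mm.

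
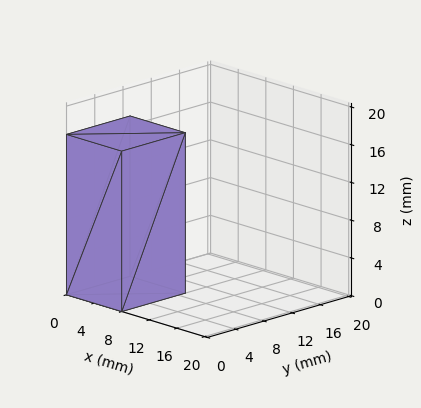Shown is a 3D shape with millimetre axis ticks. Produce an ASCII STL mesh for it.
Reading the render: the shape is a rectangular box, roughly 8 × 9 mm footprint and 17 mm tall (dimensions read to the nearest mm from the axis ticks). For the STL, each face is triangulated and given an outward normal.

solid part
  facet normal 0.0000 0.0000 -1.0000
    outer loop
      vertex 8.000 9.000 0.000
      vertex 8.000 0.000 0.000
      vertex 0.000 0.000 0.000
    endloop
  endfacet
  facet normal 0.0000 0.0000 -1.0000
    outer loop
      vertex 0.000 9.000 0.000
      vertex 8.000 9.000 0.000
      vertex 0.000 0.000 0.000
    endloop
  endfacet
  facet normal 0.0000 0.0000 1.0000
    outer loop
      vertex 0.000 0.000 17.000
      vertex 8.000 0.000 17.000
      vertex 8.000 9.000 17.000
    endloop
  endfacet
  facet normal 0.0000 0.0000 1.0000
    outer loop
      vertex 0.000 0.000 17.000
      vertex 8.000 9.000 17.000
      vertex 0.000 9.000 17.000
    endloop
  endfacet
  facet normal 0.0000 -1.0000 0.0000
    outer loop
      vertex 0.000 0.000 0.000
      vertex 8.000 0.000 0.000
      vertex 8.000 0.000 17.000
    endloop
  endfacet
  facet normal 0.0000 -1.0000 0.0000
    outer loop
      vertex 0.000 0.000 0.000
      vertex 8.000 0.000 17.000
      vertex 0.000 0.000 17.000
    endloop
  endfacet
  facet normal 0.0000 1.0000 0.0000
    outer loop
      vertex 8.000 9.000 17.000
      vertex 8.000 9.000 0.000
      vertex 0.000 9.000 0.000
    endloop
  endfacet
  facet normal 0.0000 1.0000 0.0000
    outer loop
      vertex 0.000 9.000 17.000
      vertex 8.000 9.000 17.000
      vertex 0.000 9.000 0.000
    endloop
  endfacet
  facet normal -1.0000 0.0000 0.0000
    outer loop
      vertex 0.000 9.000 17.000
      vertex 0.000 9.000 0.000
      vertex 0.000 0.000 0.000
    endloop
  endfacet
  facet normal -1.0000 0.0000 0.0000
    outer loop
      vertex 0.000 0.000 17.000
      vertex 0.000 9.000 17.000
      vertex 0.000 0.000 0.000
    endloop
  endfacet
  facet normal 1.0000 0.0000 0.0000
    outer loop
      vertex 8.000 0.000 0.000
      vertex 8.000 9.000 0.000
      vertex 8.000 9.000 17.000
    endloop
  endfacet
  facet normal 1.0000 0.0000 0.0000
    outer loop
      vertex 8.000 0.000 0.000
      vertex 8.000 9.000 17.000
      vertex 8.000 0.000 17.000
    endloop
  endfacet
endsolid part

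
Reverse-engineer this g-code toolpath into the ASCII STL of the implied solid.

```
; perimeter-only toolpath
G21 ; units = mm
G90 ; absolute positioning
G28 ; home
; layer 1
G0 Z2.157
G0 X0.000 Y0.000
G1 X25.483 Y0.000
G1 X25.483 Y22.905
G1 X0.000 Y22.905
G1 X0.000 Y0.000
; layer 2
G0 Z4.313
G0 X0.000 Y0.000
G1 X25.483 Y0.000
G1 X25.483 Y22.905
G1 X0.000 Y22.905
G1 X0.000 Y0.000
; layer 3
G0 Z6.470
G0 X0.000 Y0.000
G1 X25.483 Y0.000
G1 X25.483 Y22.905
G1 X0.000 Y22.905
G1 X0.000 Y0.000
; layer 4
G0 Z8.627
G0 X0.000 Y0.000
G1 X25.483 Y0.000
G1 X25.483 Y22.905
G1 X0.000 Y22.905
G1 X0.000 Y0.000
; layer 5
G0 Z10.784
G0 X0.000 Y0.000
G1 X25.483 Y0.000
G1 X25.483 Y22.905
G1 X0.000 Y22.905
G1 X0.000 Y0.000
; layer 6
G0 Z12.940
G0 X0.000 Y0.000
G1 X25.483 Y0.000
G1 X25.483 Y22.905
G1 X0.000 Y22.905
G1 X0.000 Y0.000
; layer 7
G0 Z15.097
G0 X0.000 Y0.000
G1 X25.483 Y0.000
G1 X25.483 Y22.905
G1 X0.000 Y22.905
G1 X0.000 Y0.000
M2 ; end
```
solid part
  facet normal 0.0000 0.0000 -1.0000
    outer loop
      vertex 25.483 22.905 0.000
      vertex 25.483 0.000 0.000
      vertex 0.000 0.000 0.000
    endloop
  endfacet
  facet normal 0.0000 0.0000 -1.0000
    outer loop
      vertex 0.000 22.905 0.000
      vertex 25.483 22.905 0.000
      vertex 0.000 0.000 0.000
    endloop
  endfacet
  facet normal 0.0000 0.0000 1.0000
    outer loop
      vertex 0.000 0.000 15.097
      vertex 25.483 0.000 15.097
      vertex 25.483 22.905 15.097
    endloop
  endfacet
  facet normal 0.0000 0.0000 1.0000
    outer loop
      vertex 0.000 0.000 15.097
      vertex 25.483 22.905 15.097
      vertex 0.000 22.905 15.097
    endloop
  endfacet
  facet normal 0.0000 -1.0000 0.0000
    outer loop
      vertex 0.000 0.000 0.000
      vertex 25.483 0.000 0.000
      vertex 25.483 0.000 15.097
    endloop
  endfacet
  facet normal 0.0000 -1.0000 0.0000
    outer loop
      vertex 0.000 0.000 0.000
      vertex 25.483 0.000 15.097
      vertex 0.000 0.000 15.097
    endloop
  endfacet
  facet normal 0.0000 1.0000 0.0000
    outer loop
      vertex 25.483 22.905 15.097
      vertex 25.483 22.905 0.000
      vertex 0.000 22.905 0.000
    endloop
  endfacet
  facet normal 0.0000 1.0000 0.0000
    outer loop
      vertex 0.000 22.905 15.097
      vertex 25.483 22.905 15.097
      vertex 0.000 22.905 0.000
    endloop
  endfacet
  facet normal -1.0000 0.0000 0.0000
    outer loop
      vertex 0.000 22.905 15.097
      vertex 0.000 22.905 0.000
      vertex 0.000 0.000 0.000
    endloop
  endfacet
  facet normal -1.0000 0.0000 0.0000
    outer loop
      vertex 0.000 0.000 15.097
      vertex 0.000 22.905 15.097
      vertex 0.000 0.000 0.000
    endloop
  endfacet
  facet normal 1.0000 0.0000 0.0000
    outer loop
      vertex 25.483 0.000 0.000
      vertex 25.483 22.905 0.000
      vertex 25.483 22.905 15.097
    endloop
  endfacet
  facet normal 1.0000 0.0000 0.0000
    outer loop
      vertex 25.483 0.000 0.000
      vertex 25.483 22.905 15.097
      vertex 25.483 0.000 15.097
    endloop
  endfacet
endsolid part

The G0 Z moves step by Δz≈2.157 mm. Every layer's G1 loop is the same polygon, so the solid is a straight extrusion of it from z=0 to z≈15.1. Closing with flat bottom and top caps and triangulating gives 12 facets — a rectangular box, roughly 25.5 × 22.9 mm footprint and 15.1 mm tall.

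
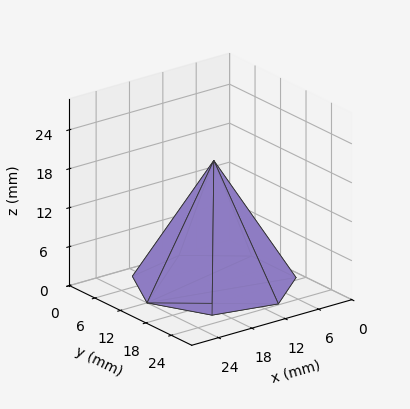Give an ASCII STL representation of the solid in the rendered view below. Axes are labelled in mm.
Reading the render: the shape is a regular 7-sided pyramid, base circumscribed radius ≈ 12 mm, apex at z ≈ 19 mm (dimensions read to the nearest mm from the axis ticks). For the STL, each face is triangulated and given an outward normal.

solid part
  facet normal 0.0000 0.0000 -1.0000
    outer loop
      vertex 9.330 23.699 0.000
      vertex 19.482 21.382 0.000
      vertex 24.000 12.000 0.000
    endloop
  endfacet
  facet normal 0.0000 0.0000 -1.0000
    outer loop
      vertex 1.188 17.207 0.000
      vertex 9.330 23.699 0.000
      vertex 24.000 12.000 0.000
    endloop
  endfacet
  facet normal 0.0000 0.0000 -1.0000
    outer loop
      vertex 1.188 6.793 0.000
      vertex 1.188 17.207 0.000
      vertex 24.000 12.000 0.000
    endloop
  endfacet
  facet normal 0.0000 0.0000 -1.0000
    outer loop
      vertex 9.330 0.301 0.000
      vertex 1.188 6.793 0.000
      vertex 24.000 12.000 0.000
    endloop
  endfacet
  facet normal 0.0000 0.0000 -1.0000
    outer loop
      vertex 19.482 2.618 0.000
      vertex 9.330 0.301 0.000
      vertex 24.000 12.000 0.000
    endloop
  endfacet
  facet normal 0.7831 0.3771 0.4946
    outer loop
      vertex 24.000 12.000 0.000
      vertex 19.482 21.382 0.000
      vertex 12.000 12.000 19.000
    endloop
  endfacet
  facet normal 0.1934 0.8474 0.4946
    outer loop
      vertex 19.482 21.382 0.000
      vertex 9.330 23.699 0.000
      vertex 12.000 12.000 19.000
    endloop
  endfacet
  facet normal -0.5418 0.6796 0.4946
    outer loop
      vertex 9.330 23.699 0.000
      vertex 1.188 17.207 0.000
      vertex 12.000 12.000 19.000
    endloop
  endfacet
  facet normal -0.8691 0.0000 0.4946
    outer loop
      vertex 1.188 17.207 0.000
      vertex 1.188 6.793 0.000
      vertex 12.000 12.000 19.000
    endloop
  endfacet
  facet normal -0.5418 -0.6796 0.4946
    outer loop
      vertex 1.188 6.793 0.000
      vertex 9.330 0.301 0.000
      vertex 12.000 12.000 19.000
    endloop
  endfacet
  facet normal 0.1934 -0.8474 0.4946
    outer loop
      vertex 9.330 0.301 0.000
      vertex 19.482 2.618 0.000
      vertex 12.000 12.000 19.000
    endloop
  endfacet
  facet normal 0.7831 -0.3771 0.4946
    outer loop
      vertex 19.482 2.618 0.000
      vertex 24.000 12.000 0.000
      vertex 12.000 12.000 19.000
    endloop
  endfacet
endsolid part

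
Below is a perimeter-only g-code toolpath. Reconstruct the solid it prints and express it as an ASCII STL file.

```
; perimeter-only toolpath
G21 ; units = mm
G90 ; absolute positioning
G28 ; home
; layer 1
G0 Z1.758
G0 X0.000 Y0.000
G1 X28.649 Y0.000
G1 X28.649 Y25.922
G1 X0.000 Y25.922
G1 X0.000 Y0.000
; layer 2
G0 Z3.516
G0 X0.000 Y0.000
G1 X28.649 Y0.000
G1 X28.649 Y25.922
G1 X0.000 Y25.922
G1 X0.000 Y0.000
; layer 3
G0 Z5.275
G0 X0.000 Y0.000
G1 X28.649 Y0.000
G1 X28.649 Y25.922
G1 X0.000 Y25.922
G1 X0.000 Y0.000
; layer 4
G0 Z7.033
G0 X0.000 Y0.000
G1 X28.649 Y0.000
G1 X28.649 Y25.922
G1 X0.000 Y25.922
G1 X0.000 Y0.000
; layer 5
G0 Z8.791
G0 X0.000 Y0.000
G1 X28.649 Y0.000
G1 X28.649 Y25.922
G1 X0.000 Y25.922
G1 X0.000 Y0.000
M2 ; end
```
solid part
  facet normal 0.0000 0.0000 -1.0000
    outer loop
      vertex 28.649 25.922 0.000
      vertex 28.649 0.000 0.000
      vertex 0.000 0.000 0.000
    endloop
  endfacet
  facet normal 0.0000 0.0000 -1.0000
    outer loop
      vertex 0.000 25.922 0.000
      vertex 28.649 25.922 0.000
      vertex 0.000 0.000 0.000
    endloop
  endfacet
  facet normal 0.0000 0.0000 1.0000
    outer loop
      vertex 0.000 0.000 8.791
      vertex 28.649 0.000 8.791
      vertex 28.649 25.922 8.791
    endloop
  endfacet
  facet normal 0.0000 0.0000 1.0000
    outer loop
      vertex 0.000 0.000 8.791
      vertex 28.649 25.922 8.791
      vertex 0.000 25.922 8.791
    endloop
  endfacet
  facet normal 0.0000 -1.0000 0.0000
    outer loop
      vertex 0.000 0.000 0.000
      vertex 28.649 0.000 0.000
      vertex 28.649 0.000 8.791
    endloop
  endfacet
  facet normal 0.0000 -1.0000 0.0000
    outer loop
      vertex 0.000 0.000 0.000
      vertex 28.649 0.000 8.791
      vertex 0.000 0.000 8.791
    endloop
  endfacet
  facet normal 0.0000 1.0000 0.0000
    outer loop
      vertex 28.649 25.922 8.791
      vertex 28.649 25.922 0.000
      vertex 0.000 25.922 0.000
    endloop
  endfacet
  facet normal 0.0000 1.0000 0.0000
    outer loop
      vertex 0.000 25.922 8.791
      vertex 28.649 25.922 8.791
      vertex 0.000 25.922 0.000
    endloop
  endfacet
  facet normal -1.0000 0.0000 0.0000
    outer loop
      vertex 0.000 25.922 8.791
      vertex 0.000 25.922 0.000
      vertex 0.000 0.000 0.000
    endloop
  endfacet
  facet normal -1.0000 0.0000 0.0000
    outer loop
      vertex 0.000 0.000 8.791
      vertex 0.000 25.922 8.791
      vertex 0.000 0.000 0.000
    endloop
  endfacet
  facet normal 1.0000 0.0000 0.0000
    outer loop
      vertex 28.649 0.000 0.000
      vertex 28.649 25.922 0.000
      vertex 28.649 25.922 8.791
    endloop
  endfacet
  facet normal 1.0000 0.0000 0.0000
    outer loop
      vertex 28.649 0.000 0.000
      vertex 28.649 25.922 8.791
      vertex 28.649 0.000 8.791
    endloop
  endfacet
endsolid part

The G0 Z moves step by Δz≈1.758 mm. Every layer's G1 loop is the same polygon, so the solid is a straight extrusion of it from z=0 to z≈8.79. Closing with flat bottom and top caps and triangulating gives 12 facets — a rectangular box, roughly 28.6 × 25.9 mm footprint and 8.79 mm tall.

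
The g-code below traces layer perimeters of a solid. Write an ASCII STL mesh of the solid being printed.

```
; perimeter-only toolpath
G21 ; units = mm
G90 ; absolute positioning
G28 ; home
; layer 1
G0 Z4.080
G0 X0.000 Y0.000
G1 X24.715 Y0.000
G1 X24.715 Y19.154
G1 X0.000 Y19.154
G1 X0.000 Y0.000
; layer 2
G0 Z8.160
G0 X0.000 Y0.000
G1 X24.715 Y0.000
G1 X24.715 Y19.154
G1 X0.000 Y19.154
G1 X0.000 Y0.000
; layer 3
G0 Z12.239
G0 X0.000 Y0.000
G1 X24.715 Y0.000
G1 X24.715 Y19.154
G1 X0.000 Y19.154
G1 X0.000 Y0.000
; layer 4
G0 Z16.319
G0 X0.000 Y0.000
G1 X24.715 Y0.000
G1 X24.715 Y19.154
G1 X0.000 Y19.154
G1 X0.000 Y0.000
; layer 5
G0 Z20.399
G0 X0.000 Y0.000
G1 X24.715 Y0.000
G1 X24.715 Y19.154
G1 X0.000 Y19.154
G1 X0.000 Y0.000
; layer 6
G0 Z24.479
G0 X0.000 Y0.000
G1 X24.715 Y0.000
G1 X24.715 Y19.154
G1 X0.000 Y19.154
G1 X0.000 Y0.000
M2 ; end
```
solid part
  facet normal 0.0000 0.0000 -1.0000
    outer loop
      vertex 24.715 19.154 0.000
      vertex 24.715 0.000 0.000
      vertex 0.000 0.000 0.000
    endloop
  endfacet
  facet normal 0.0000 0.0000 -1.0000
    outer loop
      vertex 0.000 19.154 0.000
      vertex 24.715 19.154 0.000
      vertex 0.000 0.000 0.000
    endloop
  endfacet
  facet normal 0.0000 0.0000 1.0000
    outer loop
      vertex 0.000 0.000 24.479
      vertex 24.715 0.000 24.479
      vertex 24.715 19.154 24.479
    endloop
  endfacet
  facet normal 0.0000 0.0000 1.0000
    outer loop
      vertex 0.000 0.000 24.479
      vertex 24.715 19.154 24.479
      vertex 0.000 19.154 24.479
    endloop
  endfacet
  facet normal 0.0000 -1.0000 0.0000
    outer loop
      vertex 0.000 0.000 0.000
      vertex 24.715 0.000 0.000
      vertex 24.715 0.000 24.479
    endloop
  endfacet
  facet normal 0.0000 -1.0000 0.0000
    outer loop
      vertex 0.000 0.000 0.000
      vertex 24.715 0.000 24.479
      vertex 0.000 0.000 24.479
    endloop
  endfacet
  facet normal 0.0000 1.0000 0.0000
    outer loop
      vertex 24.715 19.154 24.479
      vertex 24.715 19.154 0.000
      vertex 0.000 19.154 0.000
    endloop
  endfacet
  facet normal 0.0000 1.0000 0.0000
    outer loop
      vertex 0.000 19.154 24.479
      vertex 24.715 19.154 24.479
      vertex 0.000 19.154 0.000
    endloop
  endfacet
  facet normal -1.0000 0.0000 0.0000
    outer loop
      vertex 0.000 19.154 24.479
      vertex 0.000 19.154 0.000
      vertex 0.000 0.000 0.000
    endloop
  endfacet
  facet normal -1.0000 0.0000 0.0000
    outer loop
      vertex 0.000 0.000 24.479
      vertex 0.000 19.154 24.479
      vertex 0.000 0.000 0.000
    endloop
  endfacet
  facet normal 1.0000 0.0000 0.0000
    outer loop
      vertex 24.715 0.000 0.000
      vertex 24.715 19.154 0.000
      vertex 24.715 19.154 24.479
    endloop
  endfacet
  facet normal 1.0000 0.0000 0.0000
    outer loop
      vertex 24.715 0.000 0.000
      vertex 24.715 19.154 24.479
      vertex 24.715 0.000 24.479
    endloop
  endfacet
endsolid part

The G0 Z moves step by Δz≈4.080 mm. Every layer's G1 loop is the same polygon, so the solid is a straight extrusion of it from z=0 to z≈24.5. Closing with flat bottom and top caps and triangulating gives 12 facets — a rectangular box, roughly 24.7 × 19.2 mm footprint and 24.5 mm tall.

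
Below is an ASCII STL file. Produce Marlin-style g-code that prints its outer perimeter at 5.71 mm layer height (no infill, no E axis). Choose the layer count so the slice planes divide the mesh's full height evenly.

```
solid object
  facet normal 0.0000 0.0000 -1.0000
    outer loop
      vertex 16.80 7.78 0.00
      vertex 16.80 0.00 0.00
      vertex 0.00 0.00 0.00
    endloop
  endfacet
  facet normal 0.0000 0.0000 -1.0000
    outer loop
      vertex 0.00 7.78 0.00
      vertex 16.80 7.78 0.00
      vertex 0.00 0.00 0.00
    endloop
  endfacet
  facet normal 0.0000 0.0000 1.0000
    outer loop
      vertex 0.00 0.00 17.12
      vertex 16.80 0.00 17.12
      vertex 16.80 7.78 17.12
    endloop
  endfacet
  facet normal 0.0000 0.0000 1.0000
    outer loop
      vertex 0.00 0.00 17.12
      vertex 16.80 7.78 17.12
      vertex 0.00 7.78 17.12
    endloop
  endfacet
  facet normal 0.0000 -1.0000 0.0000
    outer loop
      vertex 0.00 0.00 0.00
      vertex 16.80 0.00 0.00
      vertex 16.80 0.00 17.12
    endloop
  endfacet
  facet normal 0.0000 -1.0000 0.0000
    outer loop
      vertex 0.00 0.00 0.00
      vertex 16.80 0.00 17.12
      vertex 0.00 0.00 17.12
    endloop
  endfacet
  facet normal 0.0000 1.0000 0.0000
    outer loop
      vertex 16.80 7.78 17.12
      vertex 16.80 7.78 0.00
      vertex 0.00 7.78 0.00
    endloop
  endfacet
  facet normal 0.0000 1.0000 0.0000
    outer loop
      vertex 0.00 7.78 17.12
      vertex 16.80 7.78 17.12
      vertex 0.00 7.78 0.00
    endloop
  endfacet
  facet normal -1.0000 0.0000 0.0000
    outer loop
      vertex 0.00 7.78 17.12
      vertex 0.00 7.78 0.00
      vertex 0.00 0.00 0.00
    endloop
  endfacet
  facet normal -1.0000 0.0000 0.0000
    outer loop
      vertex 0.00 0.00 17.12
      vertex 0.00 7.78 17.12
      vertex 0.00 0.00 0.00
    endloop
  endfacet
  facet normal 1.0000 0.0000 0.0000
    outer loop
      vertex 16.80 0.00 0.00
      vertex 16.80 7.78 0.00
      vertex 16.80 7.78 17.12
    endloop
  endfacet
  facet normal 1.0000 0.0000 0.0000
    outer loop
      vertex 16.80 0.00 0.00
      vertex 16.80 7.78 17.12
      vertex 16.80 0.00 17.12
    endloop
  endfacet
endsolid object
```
; perimeter-only toolpath
G21 ; units = mm
G90 ; absolute positioning
G28 ; home
; layer 1
G0 Z5.71
G0 X0.00 Y0.00
G1 X16.80 Y0.00
G1 X16.80 Y7.78
G1 X0.00 Y7.78
G1 X0.00 Y0.00
; layer 2
G0 Z11.41
G0 X0.00 Y0.00
G1 X16.80 Y0.00
G1 X16.80 Y7.78
G1 X0.00 Y7.78
G1 X0.00 Y0.00
; layer 3
G0 Z17.12
G0 X0.00 Y0.00
G1 X16.80 Y0.00
G1 X16.80 Y7.78
G1 X0.00 Y7.78
G1 X0.00 Y0.00
M2 ; end

The solid is a rectangular box, roughly 16.8 × 7.78 mm footprint and 17.1 mm tall. Slicing at Δz = 5.71 mm — 3 equal slices spanning the solid's height, so layer i sits at z = i·h/3 — gives 3 non-empty perimeters. Each is a 4-segment closed polygon; G0 lifts to the layer z and rapids to the start vertex, then G1 traces the edges.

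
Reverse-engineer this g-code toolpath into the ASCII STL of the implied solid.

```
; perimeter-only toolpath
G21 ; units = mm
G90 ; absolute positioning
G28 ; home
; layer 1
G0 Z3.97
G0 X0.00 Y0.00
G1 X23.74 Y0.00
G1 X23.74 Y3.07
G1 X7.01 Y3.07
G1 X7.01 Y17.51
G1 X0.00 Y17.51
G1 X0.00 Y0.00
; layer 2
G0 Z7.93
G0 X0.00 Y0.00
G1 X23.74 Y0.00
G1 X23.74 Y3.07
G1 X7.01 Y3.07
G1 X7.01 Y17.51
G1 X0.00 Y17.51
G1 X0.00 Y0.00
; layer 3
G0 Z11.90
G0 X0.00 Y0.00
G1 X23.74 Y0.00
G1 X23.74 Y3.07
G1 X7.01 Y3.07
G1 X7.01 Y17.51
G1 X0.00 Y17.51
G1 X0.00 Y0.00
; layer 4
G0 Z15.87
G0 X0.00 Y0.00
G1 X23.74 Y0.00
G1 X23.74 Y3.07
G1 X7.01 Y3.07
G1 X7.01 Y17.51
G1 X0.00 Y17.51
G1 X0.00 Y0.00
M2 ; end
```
solid part
  facet normal 0.0000 0.0000 -1.0000
    outer loop
      vertex 23.74 3.07 0.00
      vertex 23.74 0.00 0.00
      vertex 0.00 0.00 0.00
    endloop
  endfacet
  facet normal 0.0000 0.0000 -1.0000
    outer loop
      vertex 7.01 3.07 0.00
      vertex 23.74 3.07 0.00
      vertex 0.00 0.00 0.00
    endloop
  endfacet
  facet normal 0.0000 0.0000 -1.0000
    outer loop
      vertex 7.01 17.51 0.00
      vertex 7.01 3.07 0.00
      vertex 0.00 0.00 0.00
    endloop
  endfacet
  facet normal 0.0000 0.0000 -1.0000
    outer loop
      vertex 0.00 17.51 0.00
      vertex 7.01 17.51 0.00
      vertex 0.00 0.00 0.00
    endloop
  endfacet
  facet normal 0.0000 0.0000 1.0000
    outer loop
      vertex 0.00 0.00 15.87
      vertex 23.74 0.00 15.87
      vertex 23.74 3.07 15.87
    endloop
  endfacet
  facet normal 0.0000 0.0000 1.0000
    outer loop
      vertex 0.00 0.00 15.87
      vertex 23.74 3.07 15.87
      vertex 7.01 3.07 15.87
    endloop
  endfacet
  facet normal 0.0000 0.0000 1.0000
    outer loop
      vertex 0.00 0.00 15.87
      vertex 7.01 3.07 15.87
      vertex 7.01 17.51 15.87
    endloop
  endfacet
  facet normal 0.0000 0.0000 1.0000
    outer loop
      vertex 0.00 0.00 15.87
      vertex 7.01 17.51 15.87
      vertex 0.00 17.51 15.87
    endloop
  endfacet
  facet normal 0.0000 -1.0000 0.0000
    outer loop
      vertex 0.00 0.00 0.00
      vertex 23.74 0.00 0.00
      vertex 23.74 0.00 15.87
    endloop
  endfacet
  facet normal 0.0000 -1.0000 0.0000
    outer loop
      vertex 0.00 0.00 0.00
      vertex 23.74 0.00 15.87
      vertex 0.00 0.00 15.87
    endloop
  endfacet
  facet normal 1.0000 0.0000 0.0000
    outer loop
      vertex 23.74 0.00 0.00
      vertex 23.74 3.07 0.00
      vertex 23.74 3.07 15.87
    endloop
  endfacet
  facet normal 1.0000 0.0000 0.0000
    outer loop
      vertex 23.74 0.00 0.00
      vertex 23.74 3.07 15.87
      vertex 23.74 0.00 15.87
    endloop
  endfacet
  facet normal 0.0000 1.0000 0.0000
    outer loop
      vertex 23.74 3.07 0.00
      vertex 7.01 3.07 0.00
      vertex 7.01 3.07 15.87
    endloop
  endfacet
  facet normal 0.0000 1.0000 0.0000
    outer loop
      vertex 23.74 3.07 0.00
      vertex 7.01 3.07 15.87
      vertex 23.74 3.07 15.87
    endloop
  endfacet
  facet normal 1.0000 0.0000 0.0000
    outer loop
      vertex 7.01 3.07 0.00
      vertex 7.01 17.51 0.00
      vertex 7.01 17.51 15.87
    endloop
  endfacet
  facet normal 1.0000 0.0000 0.0000
    outer loop
      vertex 7.01 3.07 0.00
      vertex 7.01 17.51 15.87
      vertex 7.01 3.07 15.87
    endloop
  endfacet
  facet normal 0.0000 1.0000 0.0000
    outer loop
      vertex 7.01 17.51 0.00
      vertex 0.00 17.51 0.00
      vertex 0.00 17.51 15.87
    endloop
  endfacet
  facet normal 0.0000 1.0000 0.0000
    outer loop
      vertex 7.01 17.51 0.00
      vertex 0.00 17.51 15.87
      vertex 7.01 17.51 15.87
    endloop
  endfacet
  facet normal -1.0000 0.0000 0.0000
    outer loop
      vertex 0.00 17.51 0.00
      vertex 0.00 0.00 0.00
      vertex 0.00 0.00 15.87
    endloop
  endfacet
  facet normal -1.0000 0.0000 0.0000
    outer loop
      vertex 0.00 17.51 0.00
      vertex 0.00 0.00 15.87
      vertex 0.00 17.51 15.87
    endloop
  endfacet
endsolid part

The G0 Z moves step by Δz≈3.97 mm. Every layer's G1 loop is the same polygon, so the solid is a straight extrusion of it from z=0 to z≈15.9. Closing with flat bottom and top caps and triangulating gives 20 facets — an L-shaped prism: outer 23.7 × 17.5 mm, arm thicknesses ≈ 3.07 mm (horizontal) and 7.01 mm (vertical), extruded 15.9 mm in z.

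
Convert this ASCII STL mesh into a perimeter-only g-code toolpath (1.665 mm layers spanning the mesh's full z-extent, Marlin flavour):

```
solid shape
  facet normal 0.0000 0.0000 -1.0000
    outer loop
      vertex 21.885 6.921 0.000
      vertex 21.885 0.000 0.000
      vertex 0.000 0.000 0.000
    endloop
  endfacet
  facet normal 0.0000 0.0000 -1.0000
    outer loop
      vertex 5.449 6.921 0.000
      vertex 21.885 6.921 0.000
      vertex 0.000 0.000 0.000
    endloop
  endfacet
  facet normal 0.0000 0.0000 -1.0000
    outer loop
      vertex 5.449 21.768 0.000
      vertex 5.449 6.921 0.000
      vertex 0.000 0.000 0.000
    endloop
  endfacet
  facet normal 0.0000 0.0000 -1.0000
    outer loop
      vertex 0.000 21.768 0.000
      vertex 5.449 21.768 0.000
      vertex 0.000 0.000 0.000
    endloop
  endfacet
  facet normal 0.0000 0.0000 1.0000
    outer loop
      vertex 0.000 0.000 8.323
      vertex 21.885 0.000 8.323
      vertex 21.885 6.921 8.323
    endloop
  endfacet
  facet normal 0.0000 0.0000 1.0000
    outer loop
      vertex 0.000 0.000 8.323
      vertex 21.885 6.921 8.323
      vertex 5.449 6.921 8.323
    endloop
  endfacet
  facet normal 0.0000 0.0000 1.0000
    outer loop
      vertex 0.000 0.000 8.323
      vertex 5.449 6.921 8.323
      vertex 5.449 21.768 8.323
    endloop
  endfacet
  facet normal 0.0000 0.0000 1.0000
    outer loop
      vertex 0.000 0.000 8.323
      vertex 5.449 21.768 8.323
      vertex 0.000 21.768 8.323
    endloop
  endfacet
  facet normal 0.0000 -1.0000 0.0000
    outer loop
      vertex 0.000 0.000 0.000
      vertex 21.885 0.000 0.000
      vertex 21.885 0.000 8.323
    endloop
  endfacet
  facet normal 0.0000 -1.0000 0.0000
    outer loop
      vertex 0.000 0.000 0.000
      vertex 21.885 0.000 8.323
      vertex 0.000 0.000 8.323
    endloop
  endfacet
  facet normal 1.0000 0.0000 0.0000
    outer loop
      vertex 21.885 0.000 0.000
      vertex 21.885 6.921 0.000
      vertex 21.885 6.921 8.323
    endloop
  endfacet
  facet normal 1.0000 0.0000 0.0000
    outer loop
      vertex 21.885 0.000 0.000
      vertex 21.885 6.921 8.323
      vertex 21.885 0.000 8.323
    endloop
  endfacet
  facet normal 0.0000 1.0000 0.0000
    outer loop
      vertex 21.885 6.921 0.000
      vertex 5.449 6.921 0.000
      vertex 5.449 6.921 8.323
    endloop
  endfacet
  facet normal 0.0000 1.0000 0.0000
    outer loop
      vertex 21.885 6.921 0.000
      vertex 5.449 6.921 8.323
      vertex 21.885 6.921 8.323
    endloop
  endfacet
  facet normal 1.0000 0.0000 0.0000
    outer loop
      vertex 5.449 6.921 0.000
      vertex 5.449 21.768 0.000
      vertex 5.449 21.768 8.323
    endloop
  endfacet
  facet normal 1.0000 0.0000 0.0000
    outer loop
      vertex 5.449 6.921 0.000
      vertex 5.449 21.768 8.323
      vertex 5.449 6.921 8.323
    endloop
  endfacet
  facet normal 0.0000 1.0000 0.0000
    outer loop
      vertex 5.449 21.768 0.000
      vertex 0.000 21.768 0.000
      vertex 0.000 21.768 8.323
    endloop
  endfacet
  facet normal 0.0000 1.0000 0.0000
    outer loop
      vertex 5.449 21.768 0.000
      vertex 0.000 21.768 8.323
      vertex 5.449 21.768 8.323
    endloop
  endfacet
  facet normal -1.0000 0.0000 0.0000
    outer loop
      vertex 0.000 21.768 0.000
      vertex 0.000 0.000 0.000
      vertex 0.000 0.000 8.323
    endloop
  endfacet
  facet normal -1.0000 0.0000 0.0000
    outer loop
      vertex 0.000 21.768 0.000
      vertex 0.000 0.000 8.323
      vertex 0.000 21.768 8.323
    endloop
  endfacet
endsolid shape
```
; perimeter-only toolpath
G21 ; units = mm
G90 ; absolute positioning
G28 ; home
; layer 1
G0 Z1.665
G0 X0.000 Y0.000
G1 X21.885 Y0.000
G1 X21.885 Y6.921
G1 X5.449 Y6.921
G1 X5.449 Y21.768
G1 X0.000 Y21.768
G1 X0.000 Y0.000
; layer 2
G0 Z3.329
G0 X0.000 Y0.000
G1 X21.885 Y0.000
G1 X21.885 Y6.921
G1 X5.449 Y6.921
G1 X5.449 Y21.768
G1 X0.000 Y21.768
G1 X0.000 Y0.000
; layer 3
G0 Z4.994
G0 X0.000 Y0.000
G1 X21.885 Y0.000
G1 X21.885 Y6.921
G1 X5.449 Y6.921
G1 X5.449 Y21.768
G1 X0.000 Y21.768
G1 X0.000 Y0.000
; layer 4
G0 Z6.658
G0 X0.000 Y0.000
G1 X21.885 Y0.000
G1 X21.885 Y6.921
G1 X5.449 Y6.921
G1 X5.449 Y21.768
G1 X0.000 Y21.768
G1 X0.000 Y0.000
; layer 5
G0 Z8.323
G0 X0.000 Y0.000
G1 X21.885 Y0.000
G1 X21.885 Y6.921
G1 X5.449 Y6.921
G1 X5.449 Y21.768
G1 X0.000 Y21.768
G1 X0.000 Y0.000
M2 ; end

The solid is an L-shaped prism: outer 21.9 × 21.8 mm, arm thicknesses ≈ 6.92 mm (horizontal) and 5.45 mm (vertical), extruded 8.32 mm in z. Slicing at Δz = 1.665 mm — 5 equal slices spanning the solid's height, so layer i sits at z = i·h/5 — gives 5 non-empty perimeters. Each is a 6-segment closed polygon; G0 lifts to the layer z and rapids to the start vertex, then G1 traces the edges.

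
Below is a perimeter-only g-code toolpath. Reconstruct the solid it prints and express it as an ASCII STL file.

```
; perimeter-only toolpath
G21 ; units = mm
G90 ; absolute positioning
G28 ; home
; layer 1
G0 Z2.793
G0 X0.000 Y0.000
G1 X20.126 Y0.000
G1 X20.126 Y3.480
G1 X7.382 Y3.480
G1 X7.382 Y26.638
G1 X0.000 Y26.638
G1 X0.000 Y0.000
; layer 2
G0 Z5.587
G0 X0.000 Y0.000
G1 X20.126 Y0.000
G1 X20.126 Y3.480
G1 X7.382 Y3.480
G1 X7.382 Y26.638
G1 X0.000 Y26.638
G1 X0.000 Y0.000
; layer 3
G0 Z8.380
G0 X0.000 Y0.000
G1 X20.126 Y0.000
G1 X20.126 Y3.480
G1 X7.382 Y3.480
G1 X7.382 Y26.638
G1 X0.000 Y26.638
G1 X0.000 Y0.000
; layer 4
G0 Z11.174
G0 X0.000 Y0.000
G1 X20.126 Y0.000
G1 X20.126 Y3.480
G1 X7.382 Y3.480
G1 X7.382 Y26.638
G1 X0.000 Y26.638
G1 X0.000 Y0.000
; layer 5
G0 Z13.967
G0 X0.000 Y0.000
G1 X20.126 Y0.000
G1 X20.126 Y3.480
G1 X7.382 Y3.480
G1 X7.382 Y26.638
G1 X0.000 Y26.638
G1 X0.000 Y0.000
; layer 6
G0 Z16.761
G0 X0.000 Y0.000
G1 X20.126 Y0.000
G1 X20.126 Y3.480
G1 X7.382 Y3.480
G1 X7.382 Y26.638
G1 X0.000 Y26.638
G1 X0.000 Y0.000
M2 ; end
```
solid part
  facet normal 0.0000 0.0000 -1.0000
    outer loop
      vertex 20.126 3.480 0.000
      vertex 20.126 0.000 0.000
      vertex 0.000 0.000 0.000
    endloop
  endfacet
  facet normal 0.0000 0.0000 -1.0000
    outer loop
      vertex 7.382 3.480 0.000
      vertex 20.126 3.480 0.000
      vertex 0.000 0.000 0.000
    endloop
  endfacet
  facet normal 0.0000 0.0000 -1.0000
    outer loop
      vertex 7.382 26.638 0.000
      vertex 7.382 3.480 0.000
      vertex 0.000 0.000 0.000
    endloop
  endfacet
  facet normal 0.0000 0.0000 -1.0000
    outer loop
      vertex 0.000 26.638 0.000
      vertex 7.382 26.638 0.000
      vertex 0.000 0.000 0.000
    endloop
  endfacet
  facet normal 0.0000 0.0000 1.0000
    outer loop
      vertex 0.000 0.000 16.761
      vertex 20.126 0.000 16.761
      vertex 20.126 3.480 16.761
    endloop
  endfacet
  facet normal 0.0000 0.0000 1.0000
    outer loop
      vertex 0.000 0.000 16.761
      vertex 20.126 3.480 16.761
      vertex 7.382 3.480 16.761
    endloop
  endfacet
  facet normal 0.0000 0.0000 1.0000
    outer loop
      vertex 0.000 0.000 16.761
      vertex 7.382 3.480 16.761
      vertex 7.382 26.638 16.761
    endloop
  endfacet
  facet normal 0.0000 0.0000 1.0000
    outer loop
      vertex 0.000 0.000 16.761
      vertex 7.382 26.638 16.761
      vertex 0.000 26.638 16.761
    endloop
  endfacet
  facet normal 0.0000 -1.0000 0.0000
    outer loop
      vertex 0.000 0.000 0.000
      vertex 20.126 0.000 0.000
      vertex 20.126 0.000 16.761
    endloop
  endfacet
  facet normal 0.0000 -1.0000 0.0000
    outer loop
      vertex 0.000 0.000 0.000
      vertex 20.126 0.000 16.761
      vertex 0.000 0.000 16.761
    endloop
  endfacet
  facet normal 1.0000 0.0000 0.0000
    outer loop
      vertex 20.126 0.000 0.000
      vertex 20.126 3.480 0.000
      vertex 20.126 3.480 16.761
    endloop
  endfacet
  facet normal 1.0000 0.0000 0.0000
    outer loop
      vertex 20.126 0.000 0.000
      vertex 20.126 3.480 16.761
      vertex 20.126 0.000 16.761
    endloop
  endfacet
  facet normal 0.0000 1.0000 0.0000
    outer loop
      vertex 20.126 3.480 0.000
      vertex 7.382 3.480 0.000
      vertex 7.382 3.480 16.761
    endloop
  endfacet
  facet normal 0.0000 1.0000 0.0000
    outer loop
      vertex 20.126 3.480 0.000
      vertex 7.382 3.480 16.761
      vertex 20.126 3.480 16.761
    endloop
  endfacet
  facet normal 1.0000 0.0000 0.0000
    outer loop
      vertex 7.382 3.480 0.000
      vertex 7.382 26.638 0.000
      vertex 7.382 26.638 16.761
    endloop
  endfacet
  facet normal 1.0000 0.0000 0.0000
    outer loop
      vertex 7.382 3.480 0.000
      vertex 7.382 26.638 16.761
      vertex 7.382 3.480 16.761
    endloop
  endfacet
  facet normal 0.0000 1.0000 0.0000
    outer loop
      vertex 7.382 26.638 0.000
      vertex 0.000 26.638 0.000
      vertex 0.000 26.638 16.761
    endloop
  endfacet
  facet normal 0.0000 1.0000 0.0000
    outer loop
      vertex 7.382 26.638 0.000
      vertex 0.000 26.638 16.761
      vertex 7.382 26.638 16.761
    endloop
  endfacet
  facet normal -1.0000 0.0000 0.0000
    outer loop
      vertex 0.000 26.638 0.000
      vertex 0.000 0.000 0.000
      vertex 0.000 0.000 16.761
    endloop
  endfacet
  facet normal -1.0000 0.0000 0.0000
    outer loop
      vertex 0.000 26.638 0.000
      vertex 0.000 0.000 16.761
      vertex 0.000 26.638 16.761
    endloop
  endfacet
endsolid part

The G0 Z moves step by Δz≈2.793 mm. Every layer's G1 loop is the same polygon, so the solid is a straight extrusion of it from z=0 to z≈16.8. Closing with flat bottom and top caps and triangulating gives 20 facets — an L-shaped prism: outer 20.1 × 26.6 mm, arm thicknesses ≈ 3.48 mm (horizontal) and 7.38 mm (vertical), extruded 16.8 mm in z.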